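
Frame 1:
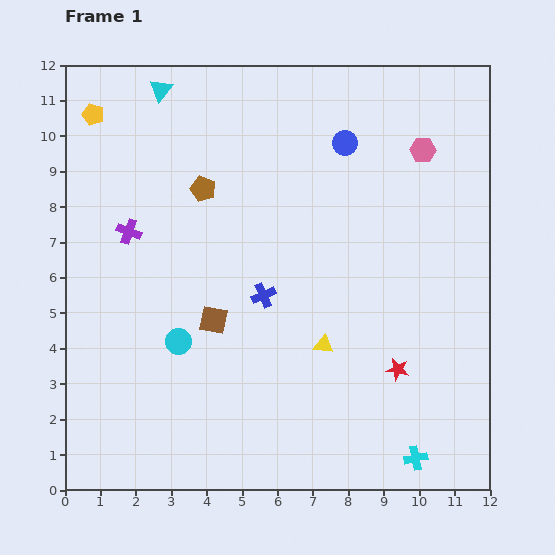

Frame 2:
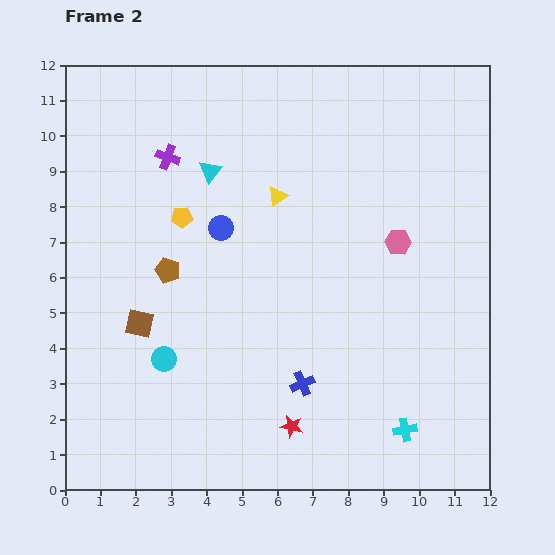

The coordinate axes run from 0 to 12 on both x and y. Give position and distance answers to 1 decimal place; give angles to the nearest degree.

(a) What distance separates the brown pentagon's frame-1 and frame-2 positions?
2.5

The brown pentagon moved from (3.9, 8.5) to (2.9, 6.2), a distance of √(1.0² + 2.3²) ≈ 2.5.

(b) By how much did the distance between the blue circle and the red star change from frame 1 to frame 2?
-0.7

Distance in frame 1: 6.6. Distance in frame 2: 5.9.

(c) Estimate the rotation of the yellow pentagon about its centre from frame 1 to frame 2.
25° counter-clockwise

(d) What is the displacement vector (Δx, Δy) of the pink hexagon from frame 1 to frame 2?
(-0.7, -2.6)

The pink hexagon was at (10.1, 9.6) in frame 1 and (9.4, 7.0) in frame 2.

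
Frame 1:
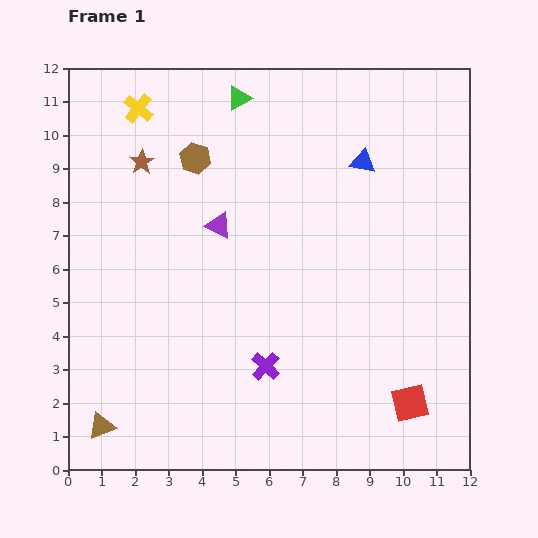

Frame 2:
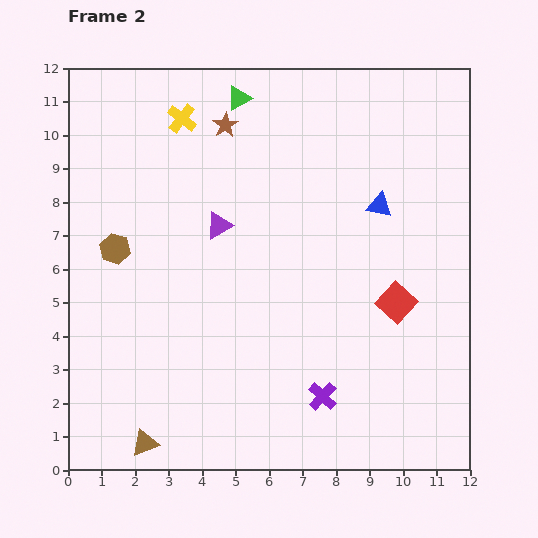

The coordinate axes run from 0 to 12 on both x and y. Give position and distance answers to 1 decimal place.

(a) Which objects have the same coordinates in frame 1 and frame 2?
the green triangle, the purple triangle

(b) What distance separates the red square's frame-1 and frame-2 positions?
3.0

The red square moved from (10.2, 2.0) to (9.8, 5.0), a distance of √(0.4² + 3.0²) ≈ 3.0.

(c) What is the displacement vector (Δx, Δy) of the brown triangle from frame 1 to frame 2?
(1.3, -0.5)

The brown triangle was at (1.0, 1.3) in frame 1 and (2.3, 0.8) in frame 2.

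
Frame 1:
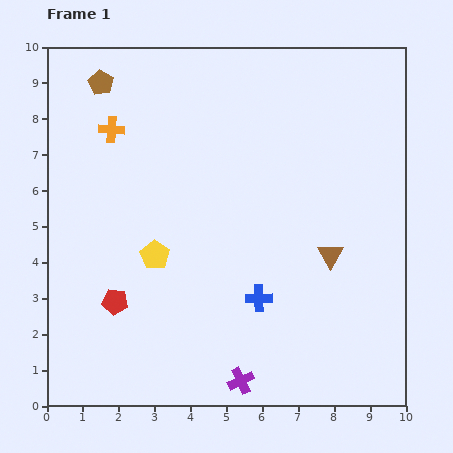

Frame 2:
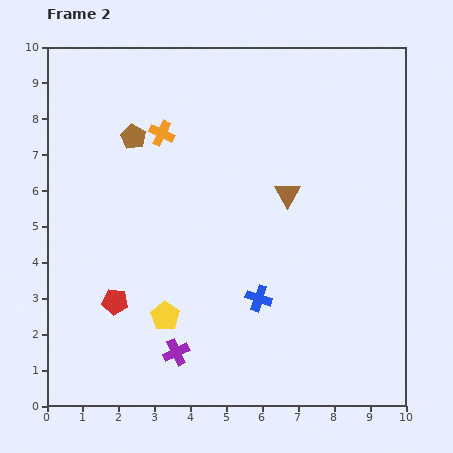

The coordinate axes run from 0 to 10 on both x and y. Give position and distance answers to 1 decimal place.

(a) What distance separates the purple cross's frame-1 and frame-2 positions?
2.0

The purple cross moved from (5.4, 0.7) to (3.6, 1.5), a distance of √(1.8² + 0.8²) ≈ 2.0.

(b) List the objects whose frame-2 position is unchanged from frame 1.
the blue cross, the red pentagon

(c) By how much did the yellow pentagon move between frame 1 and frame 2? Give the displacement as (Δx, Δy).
(0.3, -1.7)

The yellow pentagon was at (3.0, 4.2) in frame 1 and (3.3, 2.5) in frame 2.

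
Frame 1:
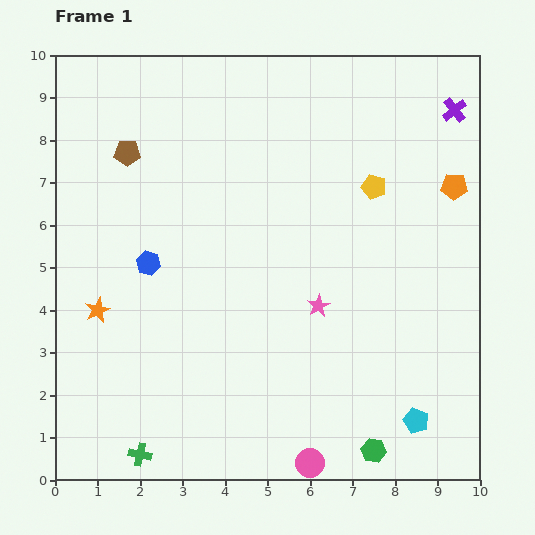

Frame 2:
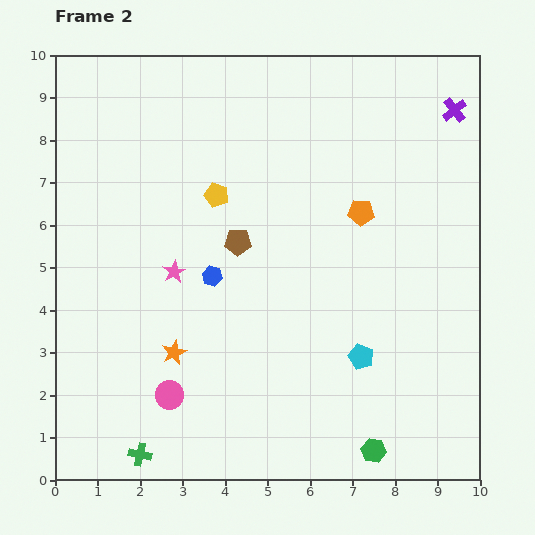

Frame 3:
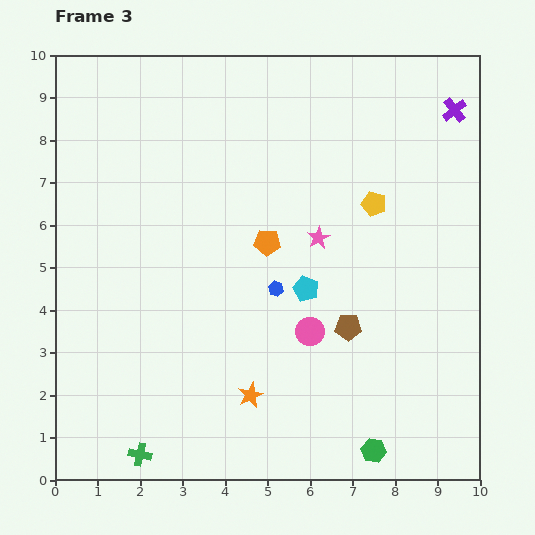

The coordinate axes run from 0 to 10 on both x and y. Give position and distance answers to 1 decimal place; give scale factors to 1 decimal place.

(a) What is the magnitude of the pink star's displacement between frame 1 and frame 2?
3.5

The pink star moved from (6.2, 4.1) to (2.8, 4.9), a distance of √(3.4² + 0.8²) ≈ 3.5.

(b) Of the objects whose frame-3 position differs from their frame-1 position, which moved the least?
the yellow pentagon

(moved 0.4)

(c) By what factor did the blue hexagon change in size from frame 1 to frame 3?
0.6×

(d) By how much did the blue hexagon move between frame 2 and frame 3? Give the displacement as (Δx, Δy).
(1.5, -0.3)

The blue hexagon was at (3.7, 4.8) in frame 2 and (5.2, 4.5) in frame 3.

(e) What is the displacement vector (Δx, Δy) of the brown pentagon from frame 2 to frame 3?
(2.6, -2.0)

The brown pentagon was at (4.3, 5.6) in frame 2 and (6.9, 3.6) in frame 3.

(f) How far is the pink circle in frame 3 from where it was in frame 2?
3.6

The pink circle moved from (2.7, 2.0) to (6.0, 3.5), a distance of √(3.3² + 1.5²) ≈ 3.6.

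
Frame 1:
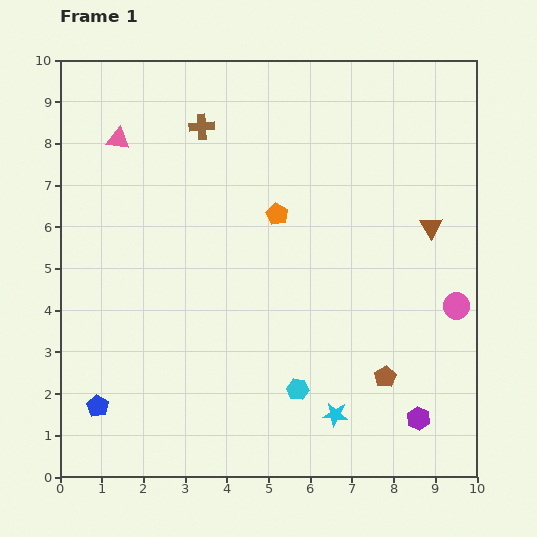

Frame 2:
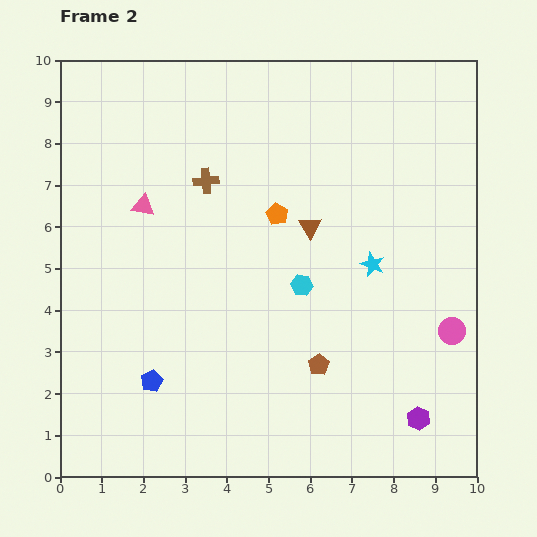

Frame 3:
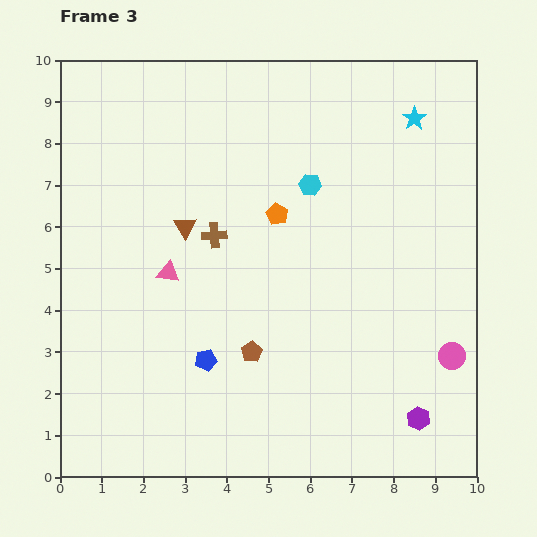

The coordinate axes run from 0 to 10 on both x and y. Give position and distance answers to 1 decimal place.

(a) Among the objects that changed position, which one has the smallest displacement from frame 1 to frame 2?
the pink circle

(moved 0.6)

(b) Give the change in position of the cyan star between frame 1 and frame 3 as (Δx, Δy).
(1.9, 7.1)

The cyan star was at (6.6, 1.5) in frame 1 and (8.5, 8.6) in frame 3.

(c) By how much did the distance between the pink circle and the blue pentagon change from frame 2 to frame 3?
-1.4

Distance in frame 2: 7.3. Distance in frame 3: 5.9.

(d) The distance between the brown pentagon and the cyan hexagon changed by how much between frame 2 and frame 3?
+2.3

Distance in frame 2: 1.9. Distance in frame 3: 4.2.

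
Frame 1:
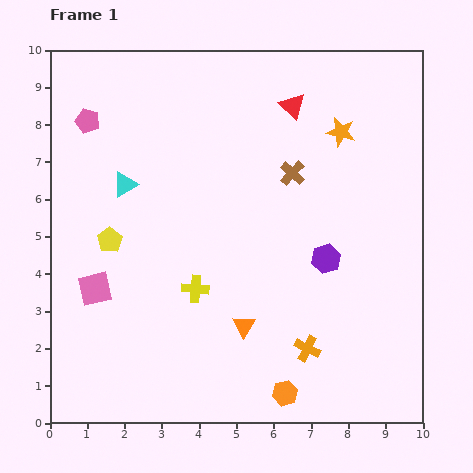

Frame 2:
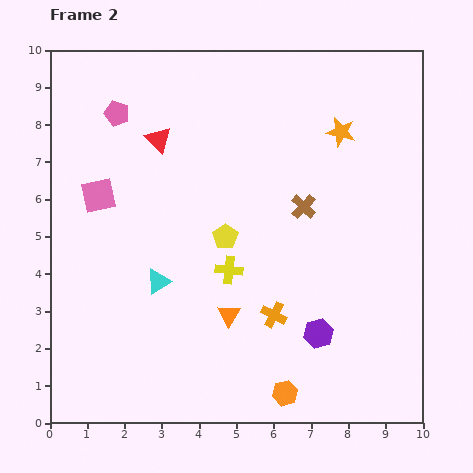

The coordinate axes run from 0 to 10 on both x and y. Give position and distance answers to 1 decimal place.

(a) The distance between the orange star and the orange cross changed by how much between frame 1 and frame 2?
-0.7

Distance in frame 1: 5.9. Distance in frame 2: 5.2.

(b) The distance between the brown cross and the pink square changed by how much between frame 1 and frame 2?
-0.6

Distance in frame 1: 6.1. Distance in frame 2: 5.5.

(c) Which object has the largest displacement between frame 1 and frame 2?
the red triangle

(moved 3.7; next 3.1)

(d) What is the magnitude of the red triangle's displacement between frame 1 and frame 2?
3.7

The red triangle moved from (6.5, 8.5) to (2.9, 7.6), a distance of √(3.6² + 0.9²) ≈ 3.7.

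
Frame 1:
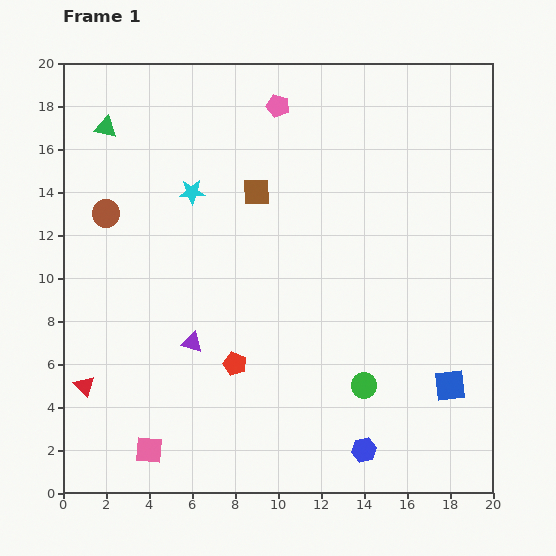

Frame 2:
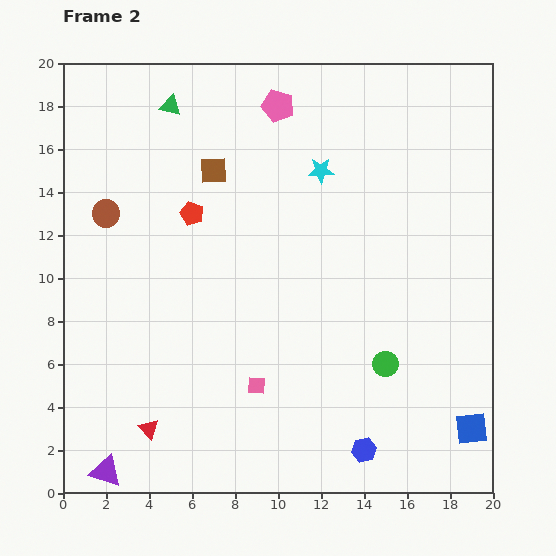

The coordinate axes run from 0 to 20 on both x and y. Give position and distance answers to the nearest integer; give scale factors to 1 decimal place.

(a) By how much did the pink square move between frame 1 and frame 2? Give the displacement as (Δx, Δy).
(5, 3)

The pink square was at (4, 2) in frame 1 and (9, 5) in frame 2.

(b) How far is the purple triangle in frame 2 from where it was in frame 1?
7

The purple triangle moved from (6, 7) to (2, 1), a distance of √(4² + 6²) ≈ 7.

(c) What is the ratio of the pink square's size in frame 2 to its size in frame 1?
0.6×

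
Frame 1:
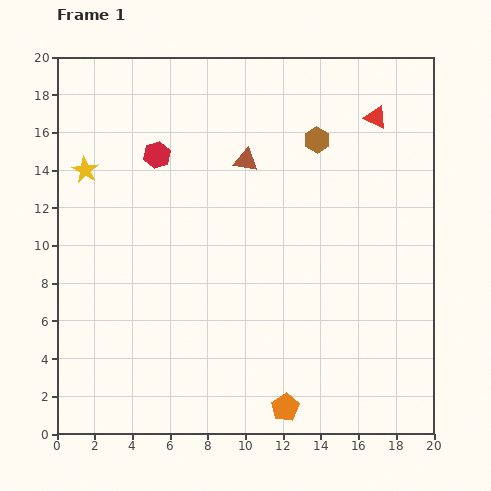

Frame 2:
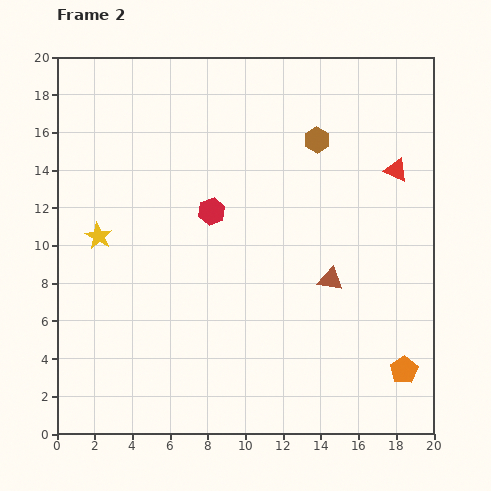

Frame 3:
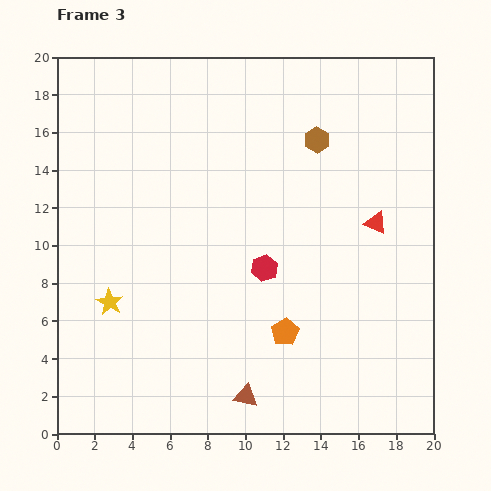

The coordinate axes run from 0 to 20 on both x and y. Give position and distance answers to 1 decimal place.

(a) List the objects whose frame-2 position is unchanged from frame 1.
the brown hexagon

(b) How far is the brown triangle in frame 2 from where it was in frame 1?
7.7

The brown triangle moved from (10.0, 14.5) to (14.5, 8.2), a distance of √(4.5² + 6.3²) ≈ 7.7.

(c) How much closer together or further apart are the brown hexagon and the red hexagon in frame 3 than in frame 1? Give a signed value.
-1.1

Distance in frame 1: 8.5. Distance in frame 3: 7.4.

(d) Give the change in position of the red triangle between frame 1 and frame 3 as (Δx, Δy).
(0.0, -5.6)

The red triangle was at (16.9, 16.8) in frame 1 and (16.9, 11.2) in frame 3.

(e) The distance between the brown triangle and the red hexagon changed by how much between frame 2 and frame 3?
-0.4

Distance in frame 2: 7.3. Distance in frame 3: 6.9.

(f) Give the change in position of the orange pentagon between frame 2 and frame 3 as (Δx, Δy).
(-6.3, 2.0)

The orange pentagon was at (18.4, 3.4) in frame 2 and (12.1, 5.4) in frame 3.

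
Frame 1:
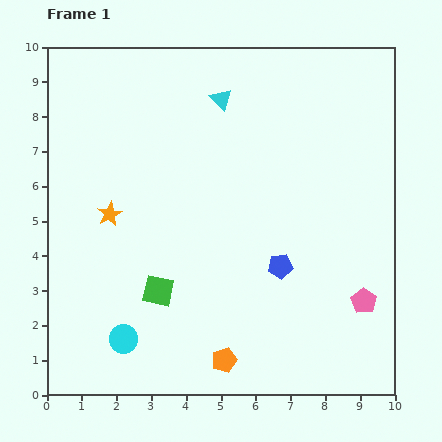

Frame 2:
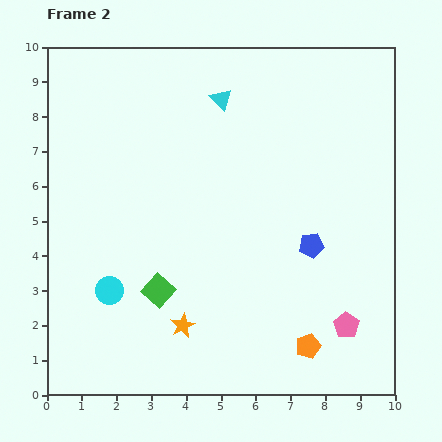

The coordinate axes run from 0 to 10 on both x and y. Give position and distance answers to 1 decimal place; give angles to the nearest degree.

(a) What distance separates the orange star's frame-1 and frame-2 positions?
3.8

The orange star moved from (1.8, 5.2) to (3.9, 2.0), a distance of √(2.1² + 3.2²) ≈ 3.8.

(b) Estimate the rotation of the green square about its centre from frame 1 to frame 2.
29° clockwise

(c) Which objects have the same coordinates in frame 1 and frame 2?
the cyan triangle, the green square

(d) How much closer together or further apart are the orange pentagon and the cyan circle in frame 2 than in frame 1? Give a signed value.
+2.9

Distance in frame 1: 3.0. Distance in frame 2: 5.9.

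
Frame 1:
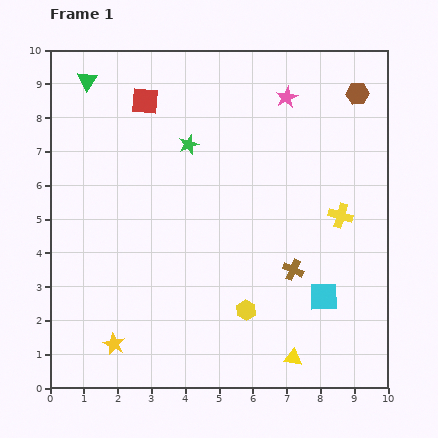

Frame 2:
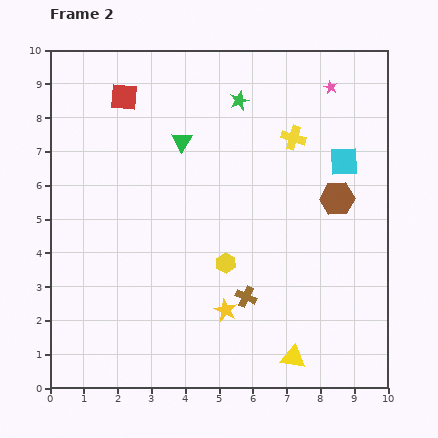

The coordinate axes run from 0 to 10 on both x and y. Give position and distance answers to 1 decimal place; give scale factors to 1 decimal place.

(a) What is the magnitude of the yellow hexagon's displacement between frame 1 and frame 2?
1.5

The yellow hexagon moved from (5.8, 2.3) to (5.2, 3.7), a distance of √(0.6² + 1.4²) ≈ 1.5.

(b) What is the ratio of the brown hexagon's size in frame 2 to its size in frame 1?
1.5×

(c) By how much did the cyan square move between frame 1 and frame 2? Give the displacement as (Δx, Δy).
(0.6, 4.0)

The cyan square was at (8.1, 2.7) in frame 1 and (8.7, 6.7) in frame 2.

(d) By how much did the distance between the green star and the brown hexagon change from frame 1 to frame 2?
-1.1

Distance in frame 1: 5.2. Distance in frame 2: 4.1.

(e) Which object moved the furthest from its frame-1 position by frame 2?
the cyan square

(moved 4.0; next 3.4)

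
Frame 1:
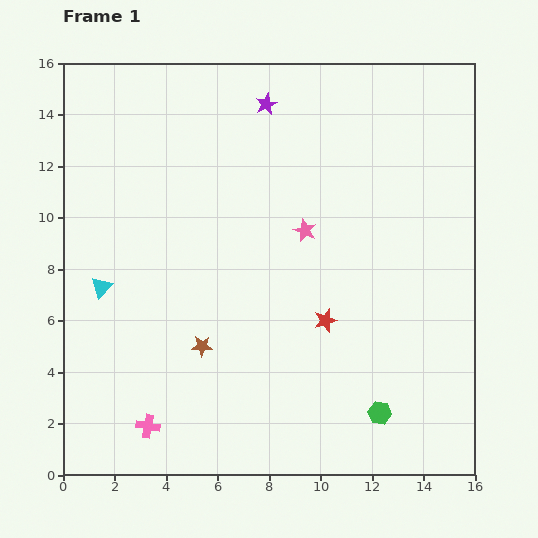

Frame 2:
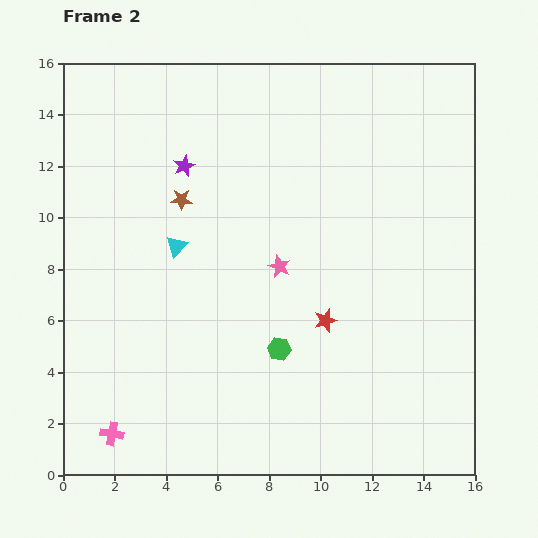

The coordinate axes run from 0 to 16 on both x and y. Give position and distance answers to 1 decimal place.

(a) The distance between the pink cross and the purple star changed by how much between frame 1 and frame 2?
-2.5

Distance in frame 1: 13.3. Distance in frame 2: 10.8.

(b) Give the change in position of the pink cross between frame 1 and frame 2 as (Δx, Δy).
(-1.4, -0.3)

The pink cross was at (3.3, 1.9) in frame 1 and (1.9, 1.6) in frame 2.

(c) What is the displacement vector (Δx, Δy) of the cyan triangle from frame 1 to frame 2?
(2.9, 1.6)

The cyan triangle was at (1.5, 7.3) in frame 1 and (4.4, 8.9) in frame 2.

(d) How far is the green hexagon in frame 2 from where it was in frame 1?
4.6

The green hexagon moved from (12.3, 2.4) to (8.4, 4.9), a distance of √(3.9² + 2.5²) ≈ 4.6.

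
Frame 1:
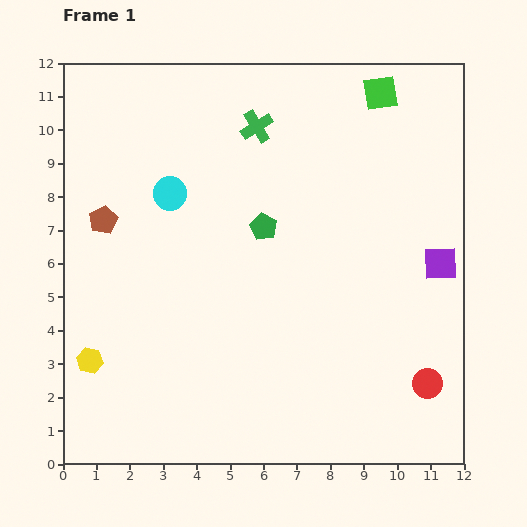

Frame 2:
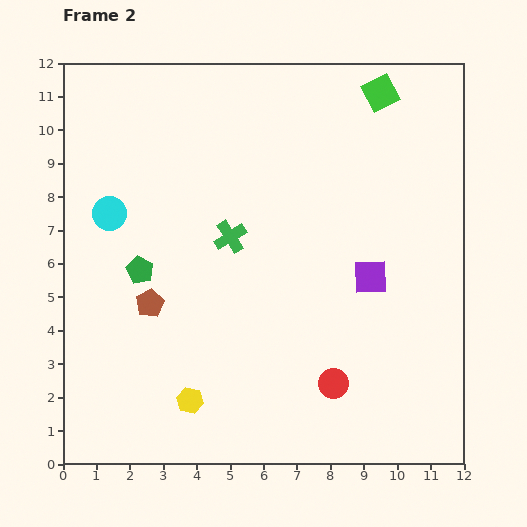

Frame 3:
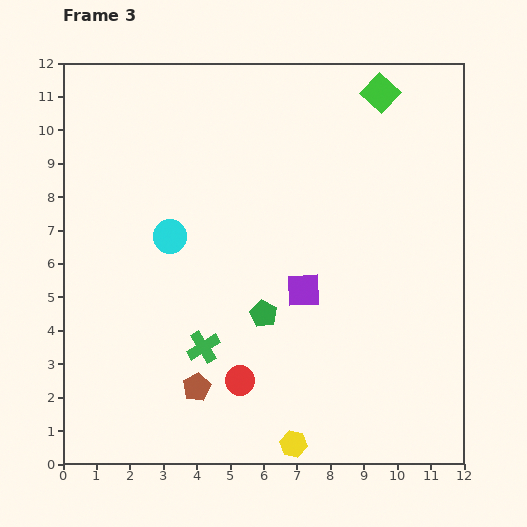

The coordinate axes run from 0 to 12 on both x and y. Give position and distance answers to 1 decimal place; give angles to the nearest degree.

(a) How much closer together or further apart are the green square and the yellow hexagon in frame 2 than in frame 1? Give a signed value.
-1.0

Distance in frame 1: 11.8. Distance in frame 2: 10.8.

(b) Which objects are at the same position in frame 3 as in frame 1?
the green square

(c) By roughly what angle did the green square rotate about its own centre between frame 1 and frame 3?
38° counter-clockwise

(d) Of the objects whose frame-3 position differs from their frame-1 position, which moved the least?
the cyan circle

(moved 1.3)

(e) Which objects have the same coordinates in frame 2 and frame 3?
the green square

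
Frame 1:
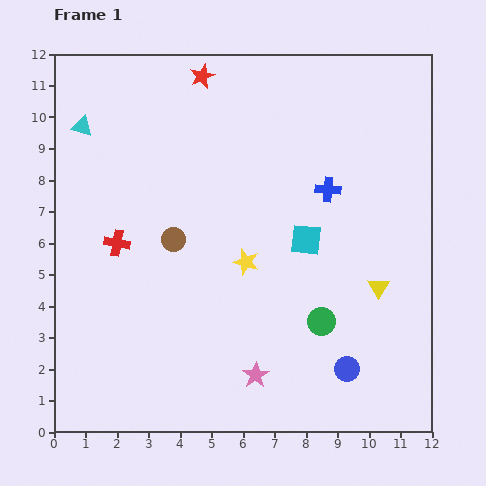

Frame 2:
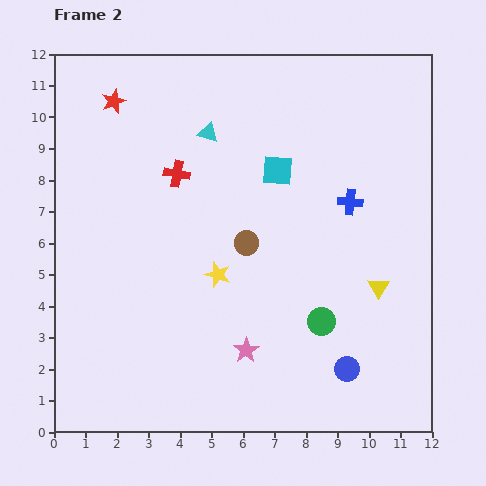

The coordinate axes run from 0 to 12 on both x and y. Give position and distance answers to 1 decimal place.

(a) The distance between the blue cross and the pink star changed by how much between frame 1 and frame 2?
-0.6

Distance in frame 1: 6.3. Distance in frame 2: 5.7.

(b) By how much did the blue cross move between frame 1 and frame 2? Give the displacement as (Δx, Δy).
(0.7, -0.4)

The blue cross was at (8.7, 7.7) in frame 1 and (9.4, 7.3) in frame 2.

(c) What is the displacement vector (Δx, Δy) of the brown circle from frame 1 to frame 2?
(2.3, -0.1)

The brown circle was at (3.8, 6.1) in frame 1 and (6.1, 6.0) in frame 2.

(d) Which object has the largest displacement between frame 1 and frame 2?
the cyan triangle

(moved 4.0; next 2.9)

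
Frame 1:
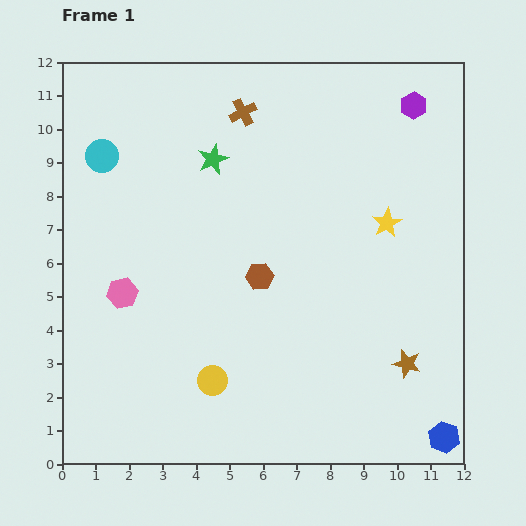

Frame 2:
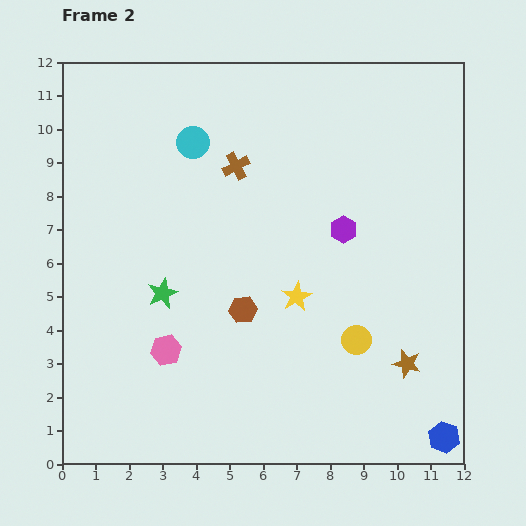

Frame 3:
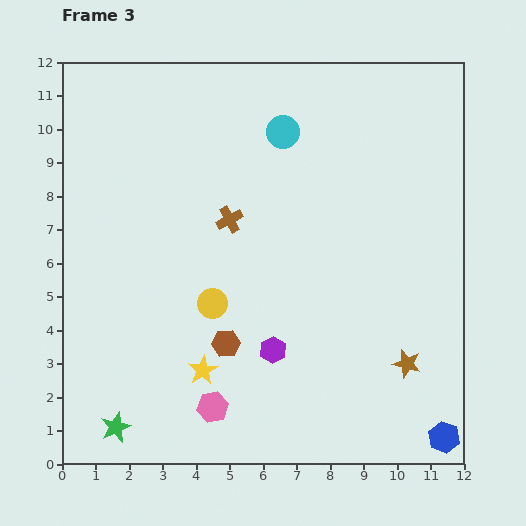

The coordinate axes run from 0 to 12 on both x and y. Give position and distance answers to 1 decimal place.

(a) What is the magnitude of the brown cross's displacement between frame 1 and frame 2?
1.6

The brown cross moved from (5.4, 10.5) to (5.2, 8.9), a distance of √(0.2² + 1.6²) ≈ 1.6.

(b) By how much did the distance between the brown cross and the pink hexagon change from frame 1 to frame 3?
-0.9

Distance in frame 1: 6.5. Distance in frame 3: 5.6.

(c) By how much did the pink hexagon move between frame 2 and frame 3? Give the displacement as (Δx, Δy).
(1.4, -1.7)

The pink hexagon was at (3.1, 3.4) in frame 2 and (4.5, 1.7) in frame 3.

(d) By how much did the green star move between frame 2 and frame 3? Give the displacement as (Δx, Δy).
(-1.4, -4.0)

The green star was at (3.0, 5.1) in frame 2 and (1.6, 1.1) in frame 3.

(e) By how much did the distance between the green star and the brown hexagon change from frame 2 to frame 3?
+1.6

Distance in frame 2: 2.5. Distance in frame 3: 4.1.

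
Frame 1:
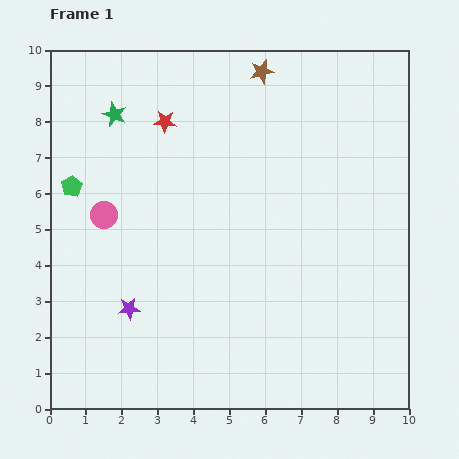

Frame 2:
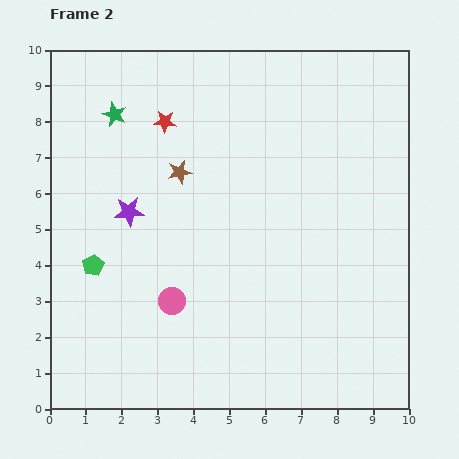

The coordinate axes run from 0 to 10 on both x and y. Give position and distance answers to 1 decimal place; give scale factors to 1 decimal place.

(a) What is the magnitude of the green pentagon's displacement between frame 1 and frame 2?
2.3

The green pentagon moved from (0.6, 6.2) to (1.2, 4.0), a distance of √(0.6² + 2.2²) ≈ 2.3.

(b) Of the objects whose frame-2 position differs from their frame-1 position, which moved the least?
the green pentagon

(moved 2.3)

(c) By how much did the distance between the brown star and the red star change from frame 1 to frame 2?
-1.5

Distance in frame 1: 3.0. Distance in frame 2: 1.5.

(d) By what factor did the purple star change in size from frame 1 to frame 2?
1.4×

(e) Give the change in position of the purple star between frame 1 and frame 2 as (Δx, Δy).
(0.0, 2.7)

The purple star was at (2.2, 2.8) in frame 1 and (2.2, 5.5) in frame 2.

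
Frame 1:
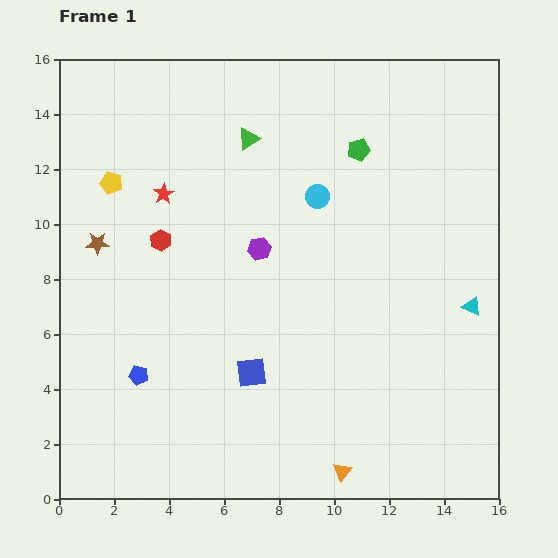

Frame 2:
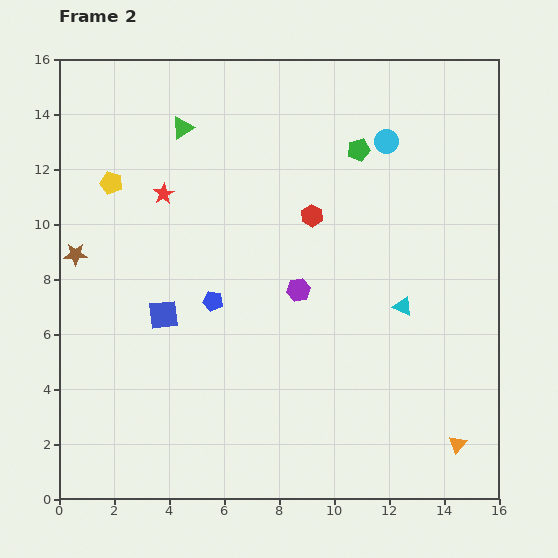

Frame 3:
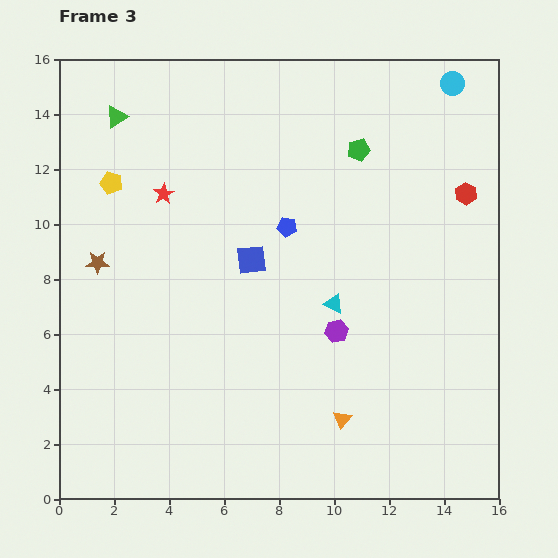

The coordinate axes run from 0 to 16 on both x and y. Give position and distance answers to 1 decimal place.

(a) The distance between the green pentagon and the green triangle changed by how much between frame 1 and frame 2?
+2.4

Distance in frame 1: 4.0. Distance in frame 2: 6.4.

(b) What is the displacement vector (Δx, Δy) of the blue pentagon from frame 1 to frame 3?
(5.4, 5.4)

The blue pentagon was at (2.9, 4.5) in frame 1 and (8.3, 9.9) in frame 3.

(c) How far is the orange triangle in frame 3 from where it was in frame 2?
4.3

The orange triangle moved from (14.5, 2.0) to (10.3, 2.9), a distance of √(4.2² + 0.9²) ≈ 4.3.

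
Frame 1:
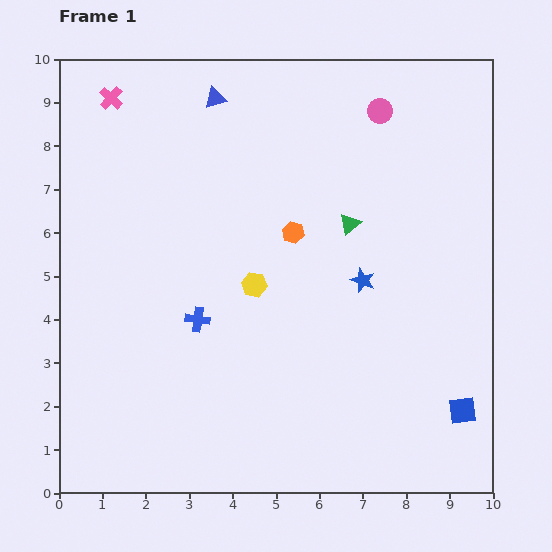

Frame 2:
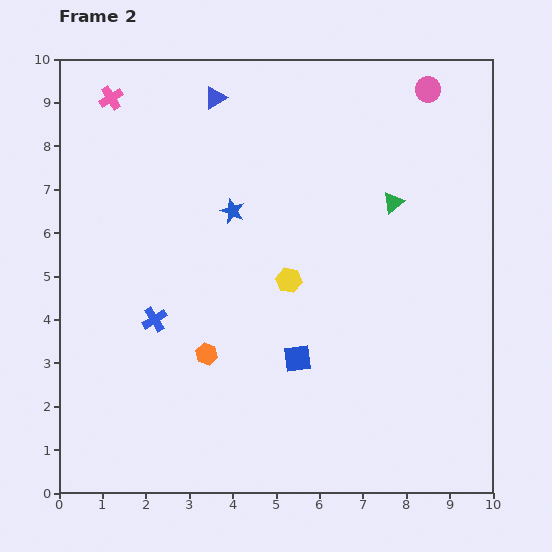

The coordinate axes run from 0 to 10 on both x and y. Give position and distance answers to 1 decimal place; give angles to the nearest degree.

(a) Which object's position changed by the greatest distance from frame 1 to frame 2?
the blue square

(moved 4.0; next 3.4)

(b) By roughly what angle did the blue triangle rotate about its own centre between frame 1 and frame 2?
16° counter-clockwise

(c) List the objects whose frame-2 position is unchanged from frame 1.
the blue triangle, the pink cross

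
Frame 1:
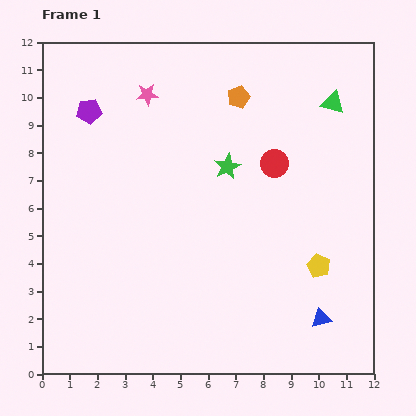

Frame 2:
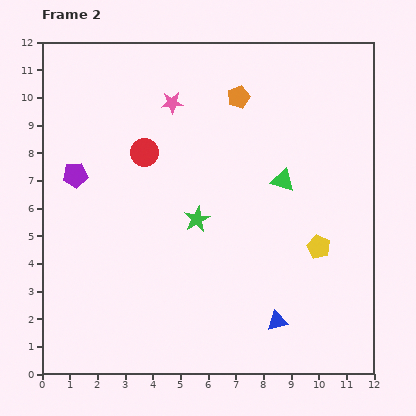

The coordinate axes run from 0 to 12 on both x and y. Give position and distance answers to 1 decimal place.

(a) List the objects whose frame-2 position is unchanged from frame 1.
the orange pentagon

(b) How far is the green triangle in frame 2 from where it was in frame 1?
3.3

The green triangle moved from (10.5, 9.8) to (8.7, 7.0), a distance of √(1.8² + 2.8²) ≈ 3.3.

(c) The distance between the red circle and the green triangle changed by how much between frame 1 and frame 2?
+2.1

Distance in frame 1: 3.0. Distance in frame 2: 5.1.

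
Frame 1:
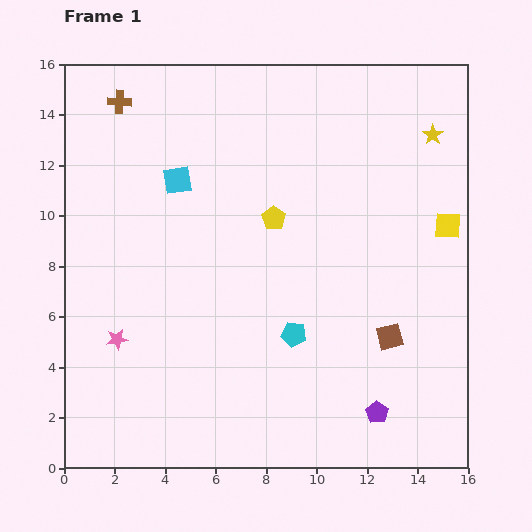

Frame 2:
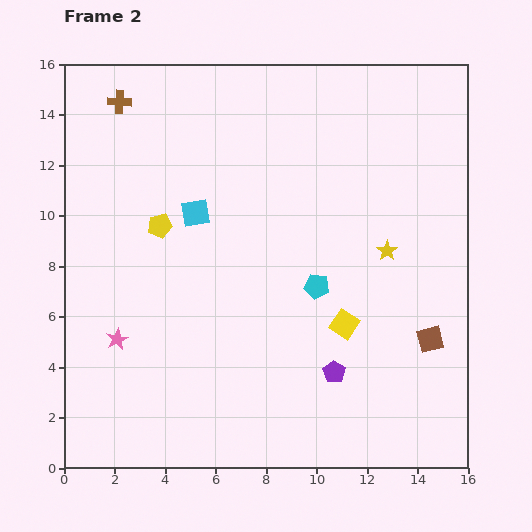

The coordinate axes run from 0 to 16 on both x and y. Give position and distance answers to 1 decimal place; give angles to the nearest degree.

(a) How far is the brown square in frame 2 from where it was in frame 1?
1.6

The brown square moved from (12.9, 5.2) to (14.5, 5.1), a distance of √(1.6² + 0.1²) ≈ 1.6.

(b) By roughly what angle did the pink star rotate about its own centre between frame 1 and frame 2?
17° counter-clockwise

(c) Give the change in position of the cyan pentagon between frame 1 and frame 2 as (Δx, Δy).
(0.9, 1.9)

The cyan pentagon was at (9.1, 5.3) in frame 1 and (10.0, 7.2) in frame 2.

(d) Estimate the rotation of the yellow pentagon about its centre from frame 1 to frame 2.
26° clockwise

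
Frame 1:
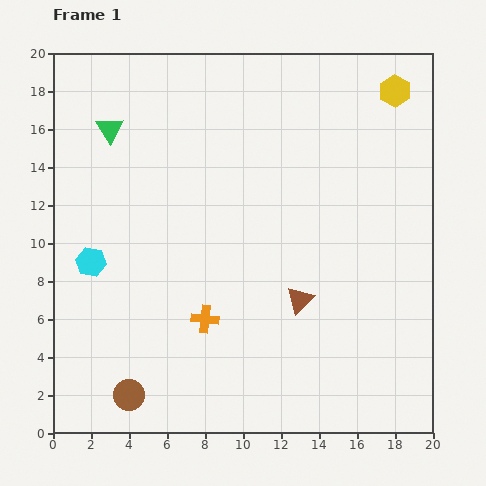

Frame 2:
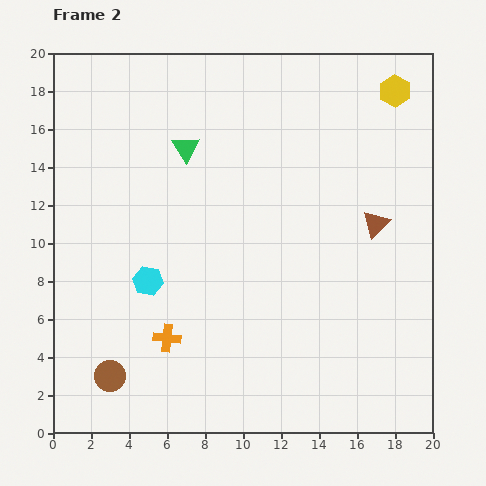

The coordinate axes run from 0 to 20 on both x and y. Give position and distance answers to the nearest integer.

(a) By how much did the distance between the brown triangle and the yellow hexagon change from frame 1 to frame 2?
-5

Distance in frame 1: 12. Distance in frame 2: 7.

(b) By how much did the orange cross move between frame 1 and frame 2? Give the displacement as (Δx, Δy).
(-2, -1)

The orange cross was at (8, 6) in frame 1 and (6, 5) in frame 2.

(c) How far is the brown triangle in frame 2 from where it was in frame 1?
6

The brown triangle moved from (13, 7) to (17, 11), a distance of √(4² + 4²) ≈ 6.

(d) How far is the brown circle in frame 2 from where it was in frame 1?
1

The brown circle moved from (4, 2) to (3, 3), a distance of √(1² + 1²) ≈ 1.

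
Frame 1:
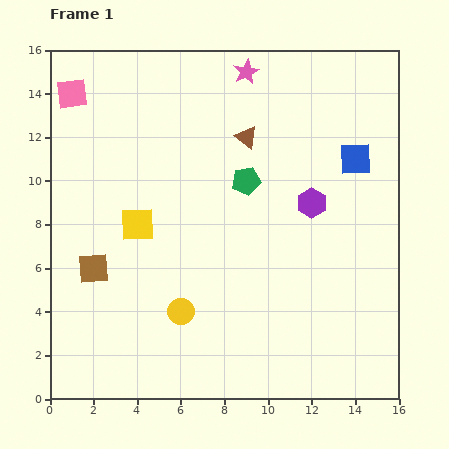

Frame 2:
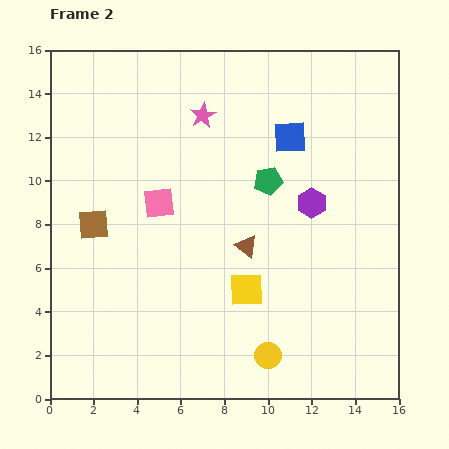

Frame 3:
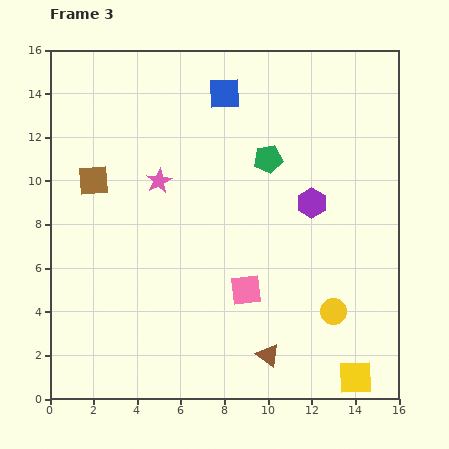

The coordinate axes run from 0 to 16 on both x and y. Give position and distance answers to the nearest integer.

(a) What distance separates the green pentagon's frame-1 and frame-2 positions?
1

The green pentagon moved from (9, 10) to (10, 10), a distance of √(1² + 0²) ≈ 1.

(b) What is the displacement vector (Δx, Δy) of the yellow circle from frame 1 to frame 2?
(4, -2)

The yellow circle was at (6, 4) in frame 1 and (10, 2) in frame 2.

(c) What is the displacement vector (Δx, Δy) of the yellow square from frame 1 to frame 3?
(10, -7)

The yellow square was at (4, 8) in frame 1 and (14, 1) in frame 3.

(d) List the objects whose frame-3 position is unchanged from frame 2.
the purple hexagon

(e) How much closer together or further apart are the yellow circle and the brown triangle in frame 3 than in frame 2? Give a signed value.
-1

Distance in frame 2: 5. Distance in frame 3: 4.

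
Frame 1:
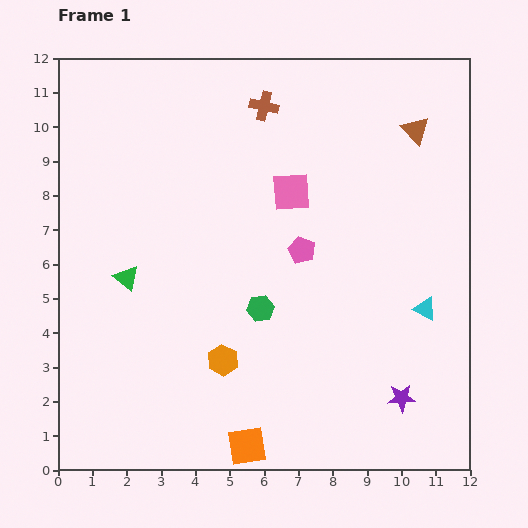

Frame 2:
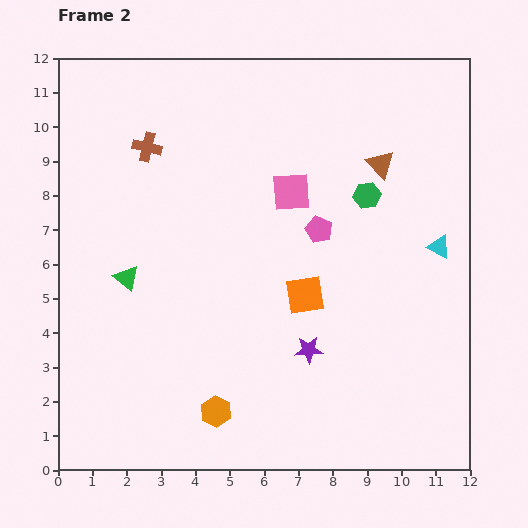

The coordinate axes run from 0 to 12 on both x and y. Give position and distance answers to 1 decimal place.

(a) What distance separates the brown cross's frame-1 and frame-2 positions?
3.6

The brown cross moved from (6.0, 10.6) to (2.6, 9.4), a distance of √(3.4² + 1.2²) ≈ 3.6.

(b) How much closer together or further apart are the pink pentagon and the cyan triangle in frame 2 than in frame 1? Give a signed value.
-0.5

Distance in frame 1: 4.0. Distance in frame 2: 3.5.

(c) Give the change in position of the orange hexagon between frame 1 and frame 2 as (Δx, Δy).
(-0.2, -1.5)

The orange hexagon was at (4.8, 3.2) in frame 1 and (4.6, 1.7) in frame 2.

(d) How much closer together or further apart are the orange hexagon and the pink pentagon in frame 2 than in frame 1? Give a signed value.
+2.2

Distance in frame 1: 3.9. Distance in frame 2: 6.1.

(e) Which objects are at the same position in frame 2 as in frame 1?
the pink square, the green triangle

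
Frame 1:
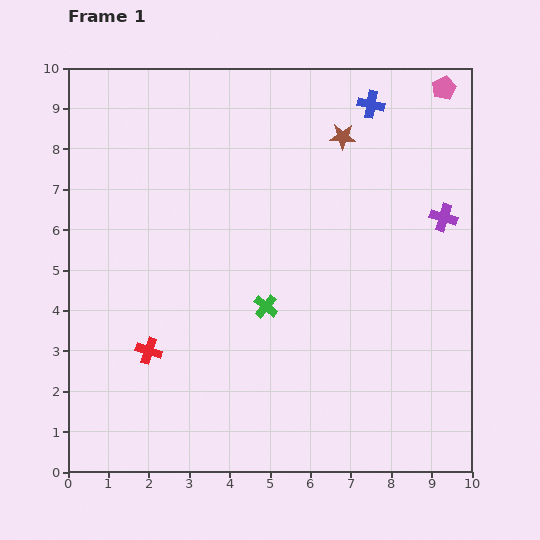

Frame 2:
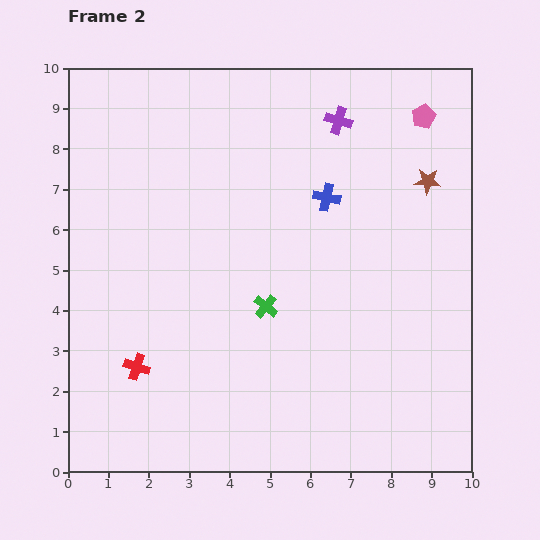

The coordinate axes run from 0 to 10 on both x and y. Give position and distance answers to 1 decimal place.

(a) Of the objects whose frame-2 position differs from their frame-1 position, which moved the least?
the red cross

(moved 0.5)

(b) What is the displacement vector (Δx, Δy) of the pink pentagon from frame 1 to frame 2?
(-0.5, -0.7)

The pink pentagon was at (9.3, 9.5) in frame 1 and (8.8, 8.8) in frame 2.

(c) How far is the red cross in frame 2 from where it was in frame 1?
0.5

The red cross moved from (2.0, 3.0) to (1.7, 2.6), a distance of √(0.3² + 0.4²) ≈ 0.5.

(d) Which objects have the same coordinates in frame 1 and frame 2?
the green cross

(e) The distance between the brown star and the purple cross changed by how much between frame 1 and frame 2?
-0.5

Distance in frame 1: 3.2. Distance in frame 2: 2.7.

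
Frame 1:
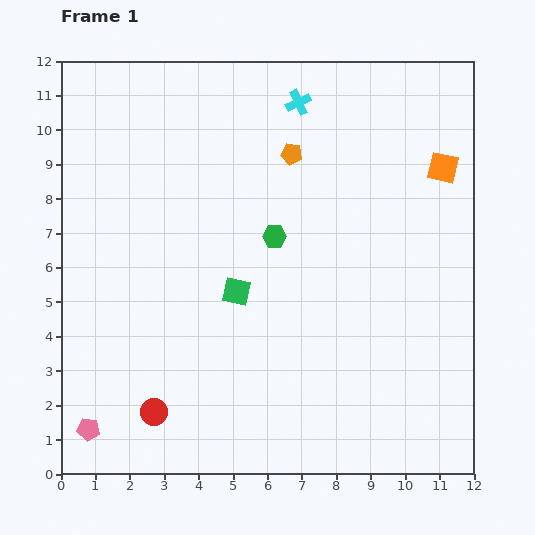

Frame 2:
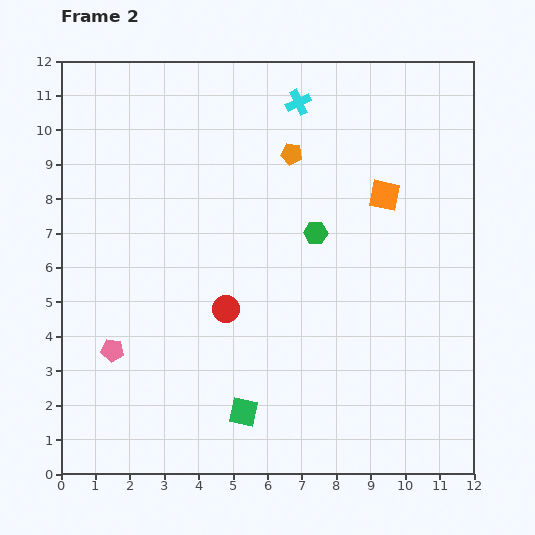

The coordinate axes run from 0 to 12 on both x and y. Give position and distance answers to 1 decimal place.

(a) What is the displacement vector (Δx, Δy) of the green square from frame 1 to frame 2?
(0.2, -3.5)

The green square was at (5.1, 5.3) in frame 1 and (5.3, 1.8) in frame 2.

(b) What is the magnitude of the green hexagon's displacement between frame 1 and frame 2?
1.2

The green hexagon moved from (6.2, 6.9) to (7.4, 7.0), a distance of √(1.2² + 0.1²) ≈ 1.2.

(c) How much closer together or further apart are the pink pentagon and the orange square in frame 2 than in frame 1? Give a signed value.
-3.7

Distance in frame 1: 12.8. Distance in frame 2: 9.1.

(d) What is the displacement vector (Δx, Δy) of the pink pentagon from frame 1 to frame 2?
(0.7, 2.3)

The pink pentagon was at (0.8, 1.3) in frame 1 and (1.5, 3.6) in frame 2.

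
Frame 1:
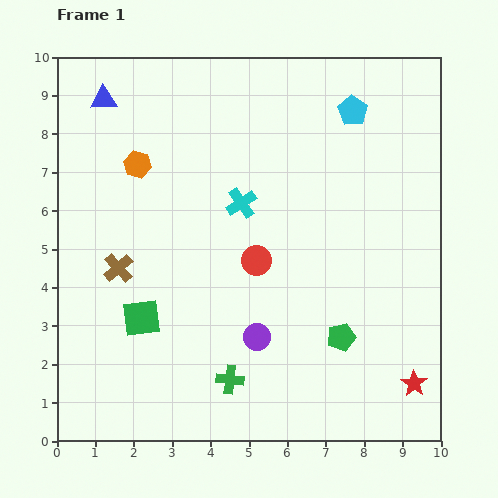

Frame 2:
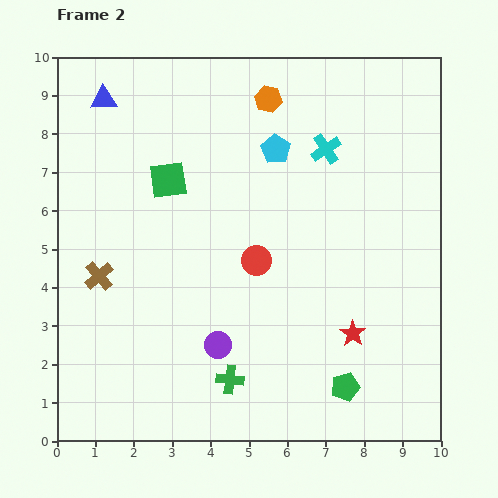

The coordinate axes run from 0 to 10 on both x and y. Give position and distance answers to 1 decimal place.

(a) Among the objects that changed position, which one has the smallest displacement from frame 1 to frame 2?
the brown cross

(moved 0.5)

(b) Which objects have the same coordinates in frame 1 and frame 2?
the red circle, the blue triangle, the green cross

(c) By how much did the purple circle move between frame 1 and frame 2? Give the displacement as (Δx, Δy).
(-1.0, -0.2)

The purple circle was at (5.2, 2.7) in frame 1 and (4.2, 2.5) in frame 2.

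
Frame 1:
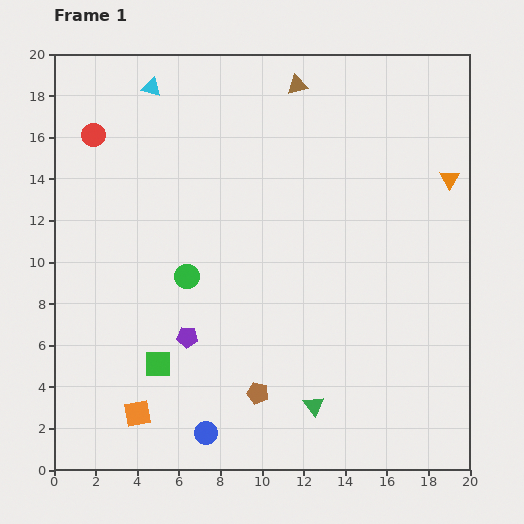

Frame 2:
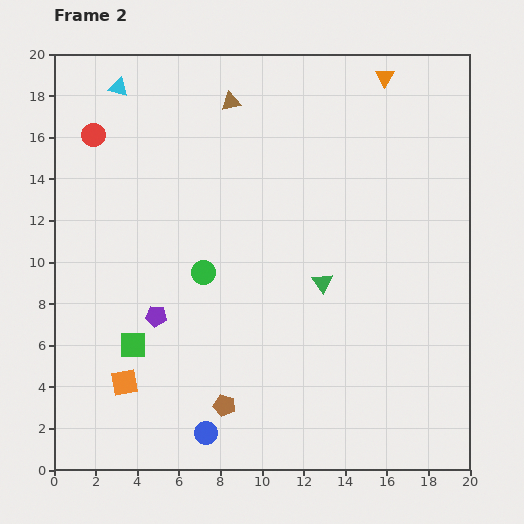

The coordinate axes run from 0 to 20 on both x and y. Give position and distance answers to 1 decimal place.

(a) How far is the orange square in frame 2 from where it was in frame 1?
1.6

The orange square moved from (4.0, 2.7) to (3.4, 4.2), a distance of √(0.6² + 1.5²) ≈ 1.6.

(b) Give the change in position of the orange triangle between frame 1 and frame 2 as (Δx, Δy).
(-3.1, 4.9)

The orange triangle was at (19.0, 14.0) in frame 1 and (15.9, 18.9) in frame 2.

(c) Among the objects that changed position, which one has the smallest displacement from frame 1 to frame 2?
the green circle

(moved 0.8)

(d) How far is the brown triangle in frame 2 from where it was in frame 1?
3.3

The brown triangle moved from (11.7, 18.5) to (8.5, 17.7), a distance of √(3.2² + 0.8²) ≈ 3.3.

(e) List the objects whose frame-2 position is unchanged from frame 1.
the red circle, the blue circle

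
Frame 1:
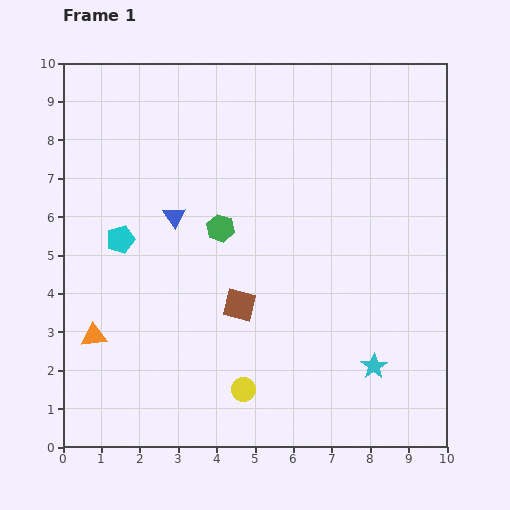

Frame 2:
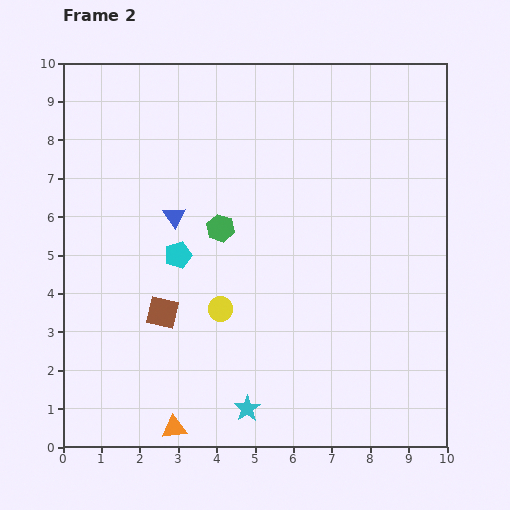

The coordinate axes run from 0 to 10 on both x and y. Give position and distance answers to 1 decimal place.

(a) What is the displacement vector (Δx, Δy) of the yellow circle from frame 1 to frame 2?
(-0.6, 2.1)

The yellow circle was at (4.7, 1.5) in frame 1 and (4.1, 3.6) in frame 2.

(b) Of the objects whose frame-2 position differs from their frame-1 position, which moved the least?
the cyan pentagon

(moved 1.6)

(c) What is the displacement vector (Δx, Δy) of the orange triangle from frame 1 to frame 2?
(2.1, -2.4)

The orange triangle was at (0.8, 2.9) in frame 1 and (2.9, 0.5) in frame 2.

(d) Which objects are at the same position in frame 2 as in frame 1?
the blue triangle, the green hexagon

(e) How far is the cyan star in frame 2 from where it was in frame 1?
3.5

The cyan star moved from (8.1, 2.1) to (4.8, 1.0), a distance of √(3.3² + 1.1²) ≈ 3.5.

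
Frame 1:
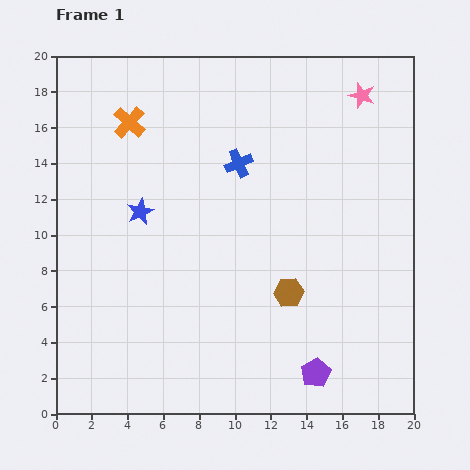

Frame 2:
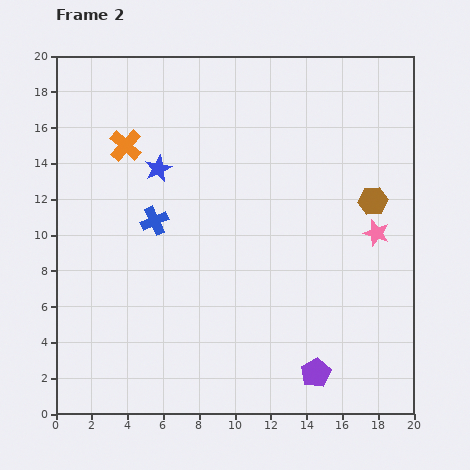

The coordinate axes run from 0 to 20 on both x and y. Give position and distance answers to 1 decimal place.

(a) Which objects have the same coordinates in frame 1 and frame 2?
the purple pentagon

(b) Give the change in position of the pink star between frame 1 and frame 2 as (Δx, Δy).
(0.8, -7.7)

The pink star was at (17.1, 17.8) in frame 1 and (17.9, 10.1) in frame 2.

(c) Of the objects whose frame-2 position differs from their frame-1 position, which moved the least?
the orange cross

(moved 1.3)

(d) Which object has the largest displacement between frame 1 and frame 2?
the pink star

(moved 7.7; next 6.9)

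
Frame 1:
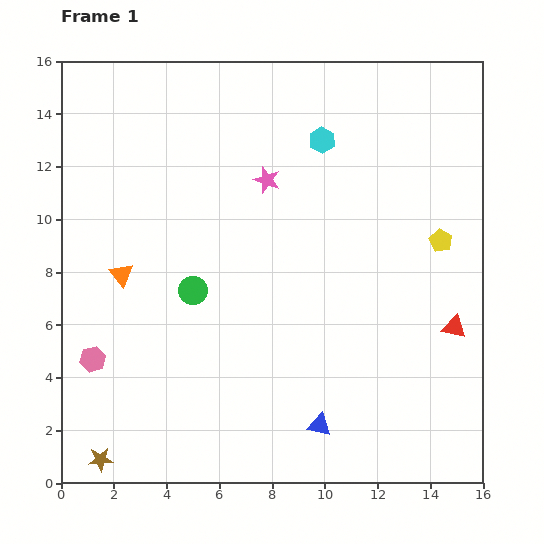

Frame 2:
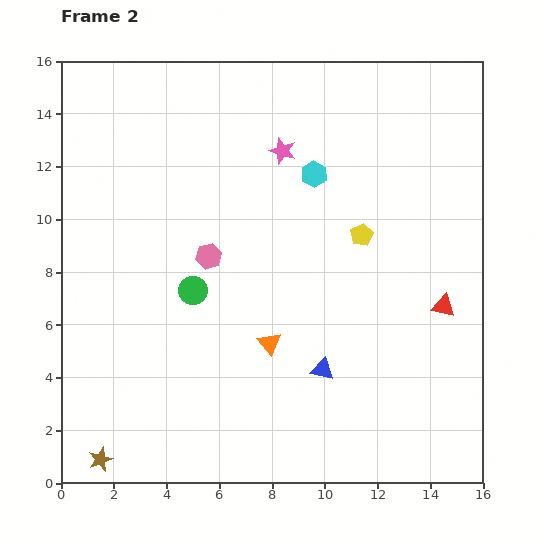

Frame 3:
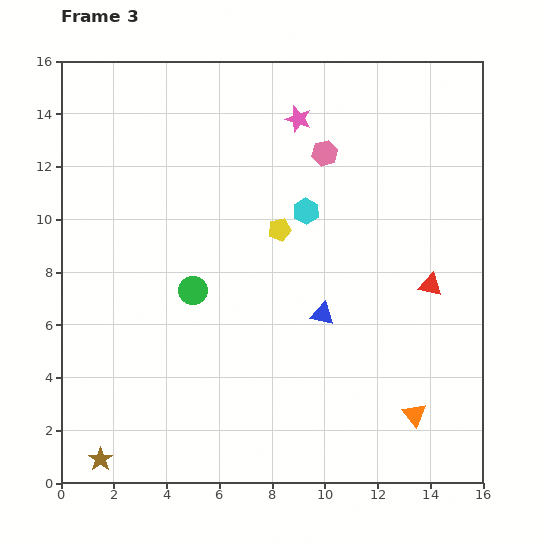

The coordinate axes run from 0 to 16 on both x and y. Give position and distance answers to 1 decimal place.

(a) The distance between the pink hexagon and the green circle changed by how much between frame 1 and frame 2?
-3.2

Distance in frame 1: 4.6. Distance in frame 2: 1.4.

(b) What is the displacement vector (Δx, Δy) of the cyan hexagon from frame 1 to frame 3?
(-0.6, -2.7)

The cyan hexagon was at (9.9, 13.0) in frame 1 and (9.3, 10.3) in frame 3.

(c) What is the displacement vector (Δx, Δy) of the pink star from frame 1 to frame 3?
(1.2, 2.3)

The pink star was at (7.8, 11.5) in frame 1 and (9.0, 13.8) in frame 3.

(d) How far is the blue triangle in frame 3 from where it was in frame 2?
2.1

The blue triangle moved from (9.9, 4.3) to (9.9, 6.4), a distance of √(0.0² + 2.1²) ≈ 2.1.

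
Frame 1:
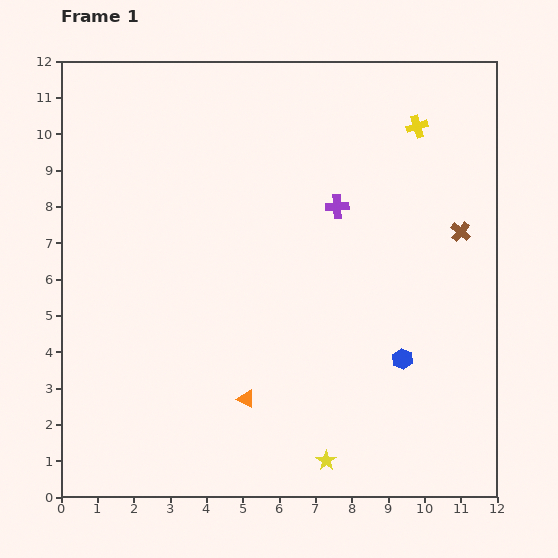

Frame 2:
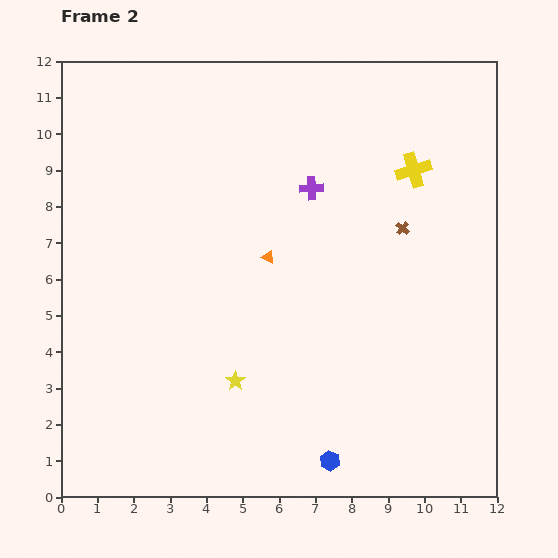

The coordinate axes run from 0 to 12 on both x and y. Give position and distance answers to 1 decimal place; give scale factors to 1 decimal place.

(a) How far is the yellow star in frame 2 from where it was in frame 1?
3.3

The yellow star moved from (7.3, 1.0) to (4.8, 3.2), a distance of √(2.5² + 2.2²) ≈ 3.3.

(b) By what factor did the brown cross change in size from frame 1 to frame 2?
0.7×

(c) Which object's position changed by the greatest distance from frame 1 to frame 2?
the orange triangle

(moved 3.9; next 3.4)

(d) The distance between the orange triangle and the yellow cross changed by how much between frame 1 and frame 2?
-4.2

Distance in frame 1: 8.9. Distance in frame 2: 4.7.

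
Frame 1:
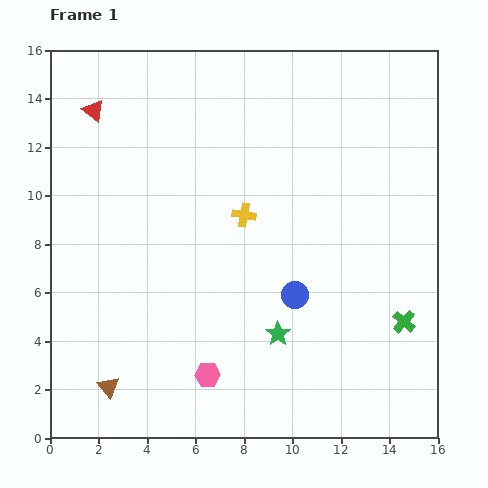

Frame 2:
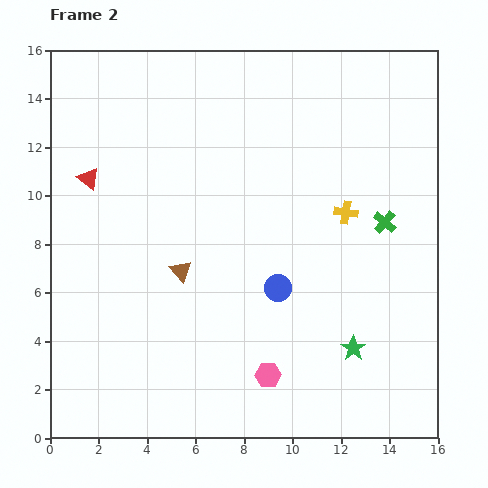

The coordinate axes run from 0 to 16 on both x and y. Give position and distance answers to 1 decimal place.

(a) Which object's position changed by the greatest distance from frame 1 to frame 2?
the brown triangle

(moved 5.7; next 4.2)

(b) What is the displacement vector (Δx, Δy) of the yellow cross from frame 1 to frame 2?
(4.2, 0.1)

The yellow cross was at (8.0, 9.2) in frame 1 and (12.2, 9.3) in frame 2.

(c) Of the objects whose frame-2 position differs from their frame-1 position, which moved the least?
the blue circle

(moved 0.8)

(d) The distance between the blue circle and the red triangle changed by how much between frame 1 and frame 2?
-2.3

Distance in frame 1: 11.3. Distance in frame 2: 9.0.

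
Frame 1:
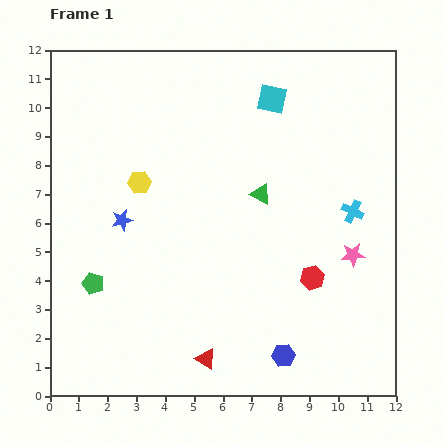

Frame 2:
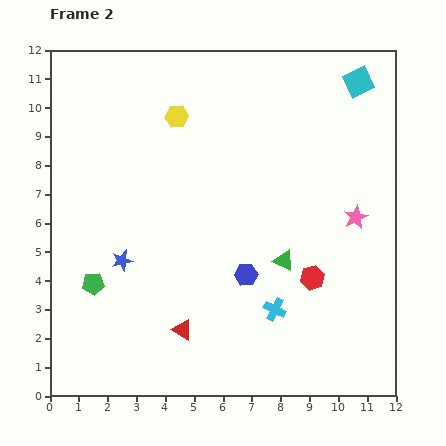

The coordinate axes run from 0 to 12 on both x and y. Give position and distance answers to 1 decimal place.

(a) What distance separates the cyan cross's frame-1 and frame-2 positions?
4.3

The cyan cross moved from (10.5, 6.4) to (7.8, 3.0), a distance of √(2.7² + 3.4²) ≈ 4.3.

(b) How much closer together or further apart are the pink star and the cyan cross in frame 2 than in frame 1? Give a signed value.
+2.8

Distance in frame 1: 1.5. Distance in frame 2: 4.3.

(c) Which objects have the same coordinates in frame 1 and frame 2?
the green pentagon, the red hexagon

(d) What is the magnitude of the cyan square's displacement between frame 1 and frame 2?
3.1

The cyan square moved from (7.7, 10.3) to (10.7, 10.9), a distance of √(3.0² + 0.6²) ≈ 3.1.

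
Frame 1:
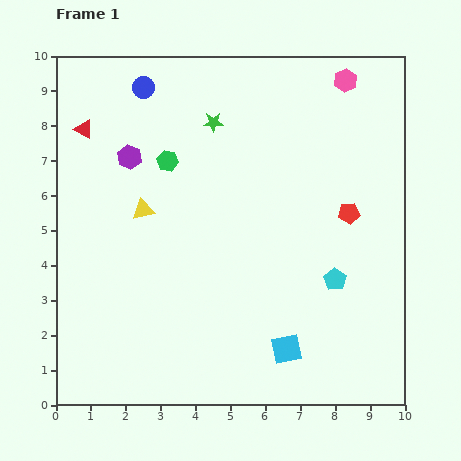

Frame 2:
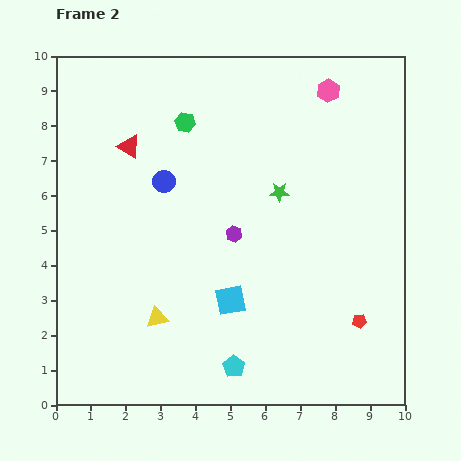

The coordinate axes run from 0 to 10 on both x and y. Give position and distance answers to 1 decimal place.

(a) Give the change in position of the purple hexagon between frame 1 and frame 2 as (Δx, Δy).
(3.0, -2.2)

The purple hexagon was at (2.1, 7.1) in frame 1 and (5.1, 4.9) in frame 2.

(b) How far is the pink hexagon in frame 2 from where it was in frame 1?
0.6

The pink hexagon moved from (8.3, 9.3) to (7.8, 9.0), a distance of √(0.5² + 0.3²) ≈ 0.6.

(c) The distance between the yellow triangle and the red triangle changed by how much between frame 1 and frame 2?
+2.1

Distance in frame 1: 2.9. Distance in frame 2: 5.0.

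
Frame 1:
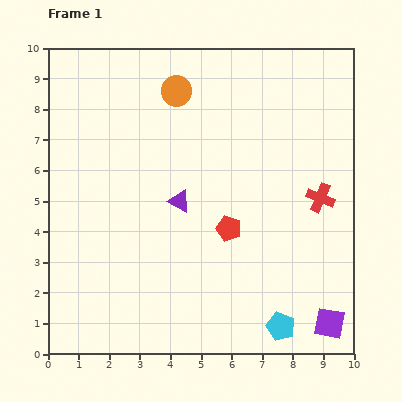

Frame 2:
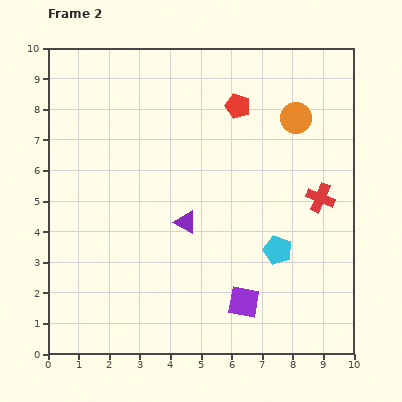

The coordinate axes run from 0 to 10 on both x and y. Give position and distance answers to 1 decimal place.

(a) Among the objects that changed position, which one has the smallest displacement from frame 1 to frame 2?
the purple triangle

(moved 0.7)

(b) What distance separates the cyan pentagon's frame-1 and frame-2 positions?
2.5

The cyan pentagon moved from (7.6, 0.9) to (7.5, 3.4), a distance of √(0.1² + 2.5²) ≈ 2.5.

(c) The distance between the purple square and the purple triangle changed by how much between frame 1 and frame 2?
-3.1

Distance in frame 1: 6.3. Distance in frame 2: 3.2.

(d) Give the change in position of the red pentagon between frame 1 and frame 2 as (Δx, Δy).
(0.3, 4.0)

The red pentagon was at (5.9, 4.1) in frame 1 and (6.2, 8.1) in frame 2.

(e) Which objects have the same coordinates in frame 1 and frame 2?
the red cross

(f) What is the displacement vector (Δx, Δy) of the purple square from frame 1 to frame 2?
(-2.8, 0.7)

The purple square was at (9.2, 1.0) in frame 1 and (6.4, 1.7) in frame 2.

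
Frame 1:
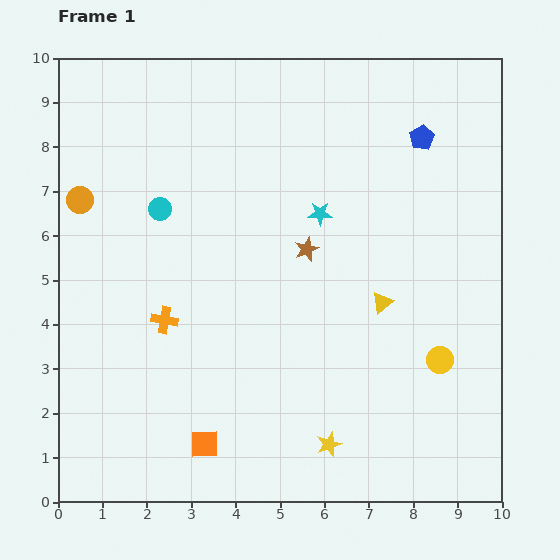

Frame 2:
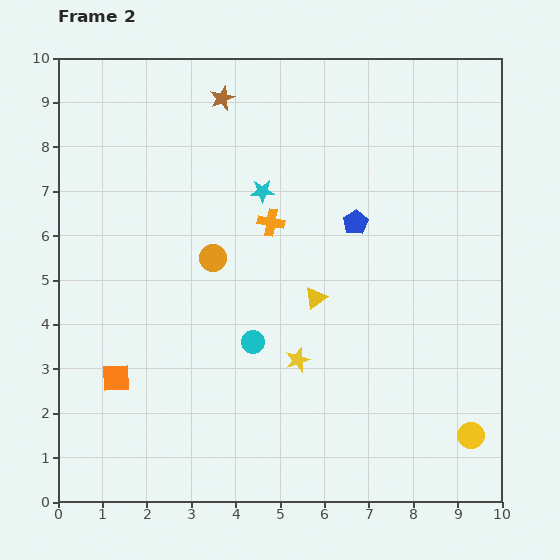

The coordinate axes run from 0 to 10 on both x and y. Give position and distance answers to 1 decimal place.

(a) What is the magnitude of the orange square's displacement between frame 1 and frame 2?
2.5

The orange square moved from (3.3, 1.3) to (1.3, 2.8), a distance of √(2.0² + 1.5²) ≈ 2.5.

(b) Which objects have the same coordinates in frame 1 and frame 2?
none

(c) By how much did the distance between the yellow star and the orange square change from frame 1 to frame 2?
+1.3

Distance in frame 1: 2.8. Distance in frame 2: 4.1.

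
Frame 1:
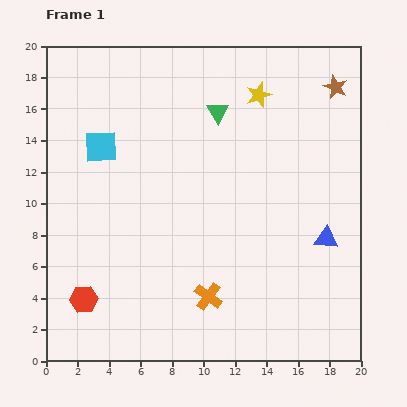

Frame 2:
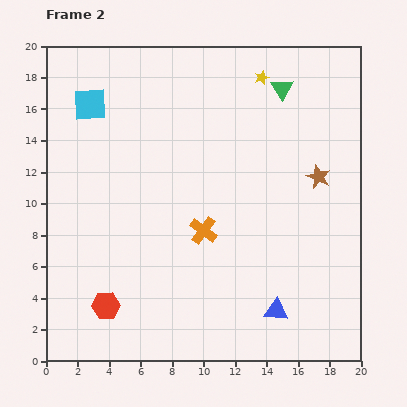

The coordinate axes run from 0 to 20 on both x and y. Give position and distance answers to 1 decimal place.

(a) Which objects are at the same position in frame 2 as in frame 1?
none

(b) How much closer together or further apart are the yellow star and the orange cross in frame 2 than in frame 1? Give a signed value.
-2.8

Distance in frame 1: 13.2. Distance in frame 2: 10.4.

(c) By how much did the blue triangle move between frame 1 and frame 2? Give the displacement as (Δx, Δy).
(-3.2, -4.6)

The blue triangle was at (17.8, 7.8) in frame 1 and (14.6, 3.2) in frame 2.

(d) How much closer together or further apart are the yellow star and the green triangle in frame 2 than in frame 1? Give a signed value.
-1.3

Distance in frame 1: 2.8. Distance in frame 2: 1.5.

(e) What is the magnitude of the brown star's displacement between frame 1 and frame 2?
5.8

The brown star moved from (18.4, 17.4) to (17.3, 11.7), a distance of √(1.1² + 5.7²) ≈ 5.8.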